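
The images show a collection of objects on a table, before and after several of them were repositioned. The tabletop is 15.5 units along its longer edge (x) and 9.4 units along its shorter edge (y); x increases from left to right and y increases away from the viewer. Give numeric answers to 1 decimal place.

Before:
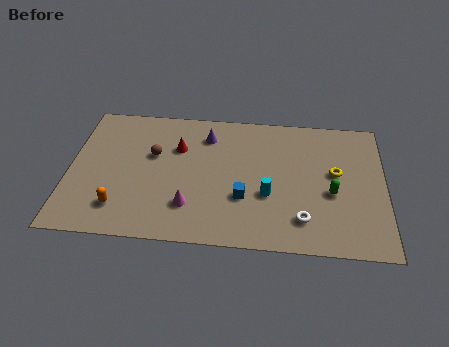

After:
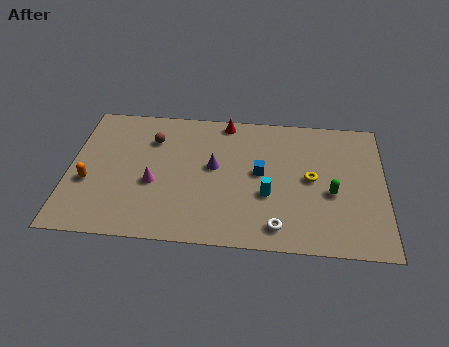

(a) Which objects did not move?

the cyan cylinder and the green capsule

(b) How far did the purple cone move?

2.2

From (6.7, 7.4) to (7.1, 5.2), the purple cone covered √(0.4² + 2.2²) ≈ 2.2 units.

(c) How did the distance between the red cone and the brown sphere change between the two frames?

+2.6

The distance was about 1.3 in the first image and 3.9 in the second, so they moved 2.6 units further apart.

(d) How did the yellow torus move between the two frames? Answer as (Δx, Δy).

(-1.2, -0.5)

From the two frames, the yellow torus sits at roughly (13.1, 5.3) before and (11.9, 4.8) after.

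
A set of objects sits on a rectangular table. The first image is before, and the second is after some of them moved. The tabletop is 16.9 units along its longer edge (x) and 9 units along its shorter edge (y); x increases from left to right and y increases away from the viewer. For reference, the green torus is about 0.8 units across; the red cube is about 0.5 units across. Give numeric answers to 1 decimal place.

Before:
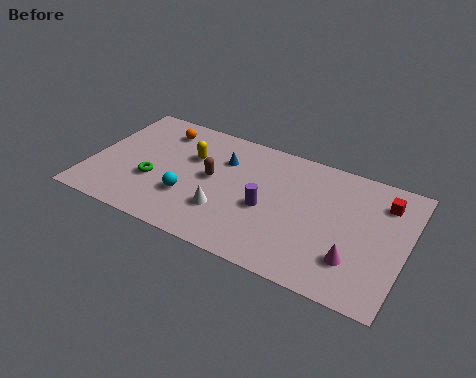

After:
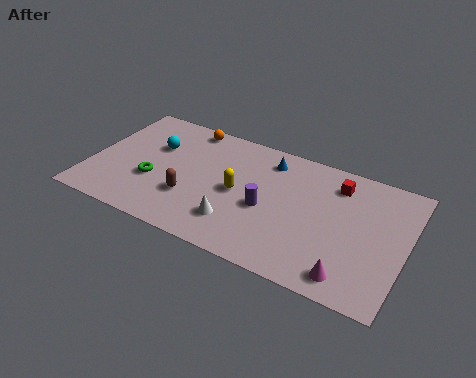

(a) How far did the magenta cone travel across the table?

1.1

The magenta cone was near (14.4, 2.4) before and (14.3, 1.3) after, so it travelled √(0.1² + 1.1²) ≈ 1.1 units.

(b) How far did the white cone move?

0.9

From (7.5, 2.7) to (8.2, 2.2), the white cone covered √(0.7² + 0.5²) ≈ 0.9 units.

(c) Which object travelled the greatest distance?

the cyan sphere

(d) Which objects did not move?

the green torus and the purple cylinder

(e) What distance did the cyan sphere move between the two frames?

3.8

The cyan sphere was near (5.5, 2.9) before and (3.2, 5.9) after, so it travelled √(2.3² + 3.0²) ≈ 3.8 units.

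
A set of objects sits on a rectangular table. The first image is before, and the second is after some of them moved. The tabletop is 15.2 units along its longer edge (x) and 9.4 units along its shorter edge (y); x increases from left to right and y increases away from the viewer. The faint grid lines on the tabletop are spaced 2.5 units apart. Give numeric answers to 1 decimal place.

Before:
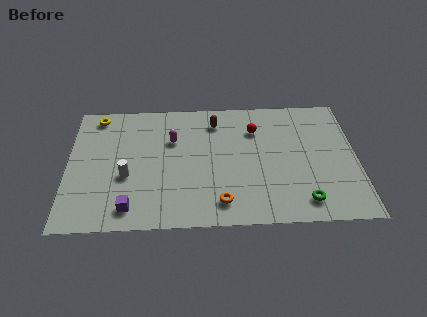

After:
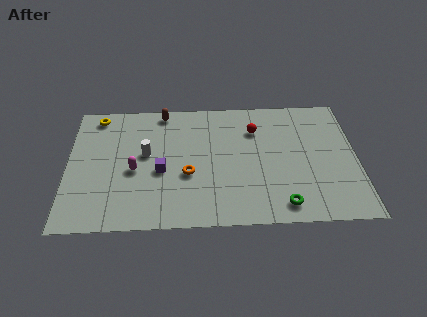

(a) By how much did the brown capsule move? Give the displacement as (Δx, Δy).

(-2.8, 0.9)

The brown capsule started near (7.8, 7.6) and ended near (5.0, 8.5).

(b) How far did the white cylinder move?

1.9

The white cylinder moved from about (3.1, 3.7) to (4.1, 5.3), a distance of √(1.0² + 1.6²) ≈ 1.9.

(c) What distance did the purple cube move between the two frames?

3.1

The purple cube moved from about (3.3, 1.4) to (4.9, 4.0), a distance of √(1.6² + 2.6²) ≈ 3.1.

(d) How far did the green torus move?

1.1

From (12.3, 1.5) to (11.2, 1.3), the green torus covered √(1.1² + 0.2²) ≈ 1.1 units.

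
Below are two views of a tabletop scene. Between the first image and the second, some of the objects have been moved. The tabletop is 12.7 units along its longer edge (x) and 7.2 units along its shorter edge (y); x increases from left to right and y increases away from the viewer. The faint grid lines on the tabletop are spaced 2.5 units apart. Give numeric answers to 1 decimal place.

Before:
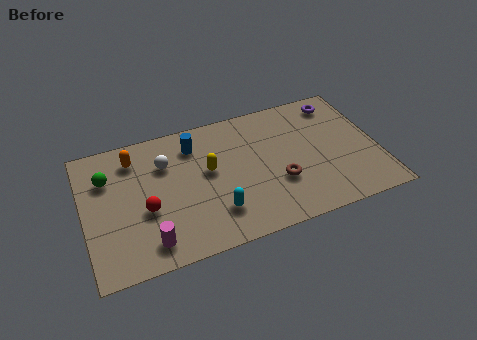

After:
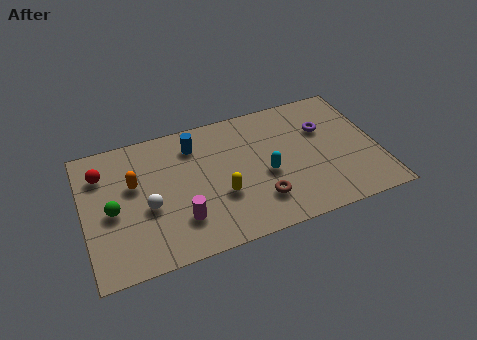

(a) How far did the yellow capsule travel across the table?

1.6

The yellow capsule moved from about (5.4, 4.1) to (5.8, 2.6), a distance of √(0.4² + 1.5²) ≈ 1.6.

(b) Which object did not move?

the blue cylinder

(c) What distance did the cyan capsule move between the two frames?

2.6

From (5.5, 1.8) to (7.8, 3.1), the cyan capsule covered √(2.3² + 1.3²) ≈ 2.6 units.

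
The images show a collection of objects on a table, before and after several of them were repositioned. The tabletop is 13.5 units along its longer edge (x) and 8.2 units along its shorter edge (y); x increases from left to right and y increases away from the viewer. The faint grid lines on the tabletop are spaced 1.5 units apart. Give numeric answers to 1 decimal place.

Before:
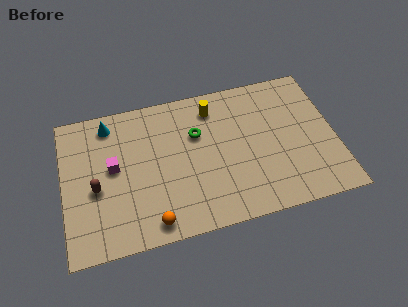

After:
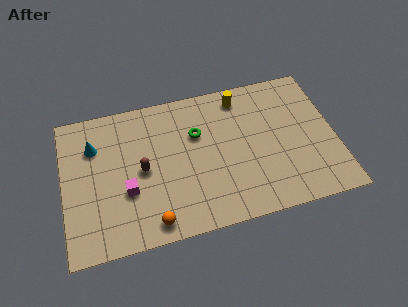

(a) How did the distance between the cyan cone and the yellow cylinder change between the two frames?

+2.3

The distance was about 5.2 in the first image and 7.5 in the second, so they moved 2.3 units further apart.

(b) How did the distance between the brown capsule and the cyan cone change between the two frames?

-0.6

Before: roughly 3.6 units apart; after: 3.0. That's 0.6 units closer together.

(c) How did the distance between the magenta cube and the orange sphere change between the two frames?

-1.6

They were about 3.9 units apart before and 2.3 after — 1.6 units closer together.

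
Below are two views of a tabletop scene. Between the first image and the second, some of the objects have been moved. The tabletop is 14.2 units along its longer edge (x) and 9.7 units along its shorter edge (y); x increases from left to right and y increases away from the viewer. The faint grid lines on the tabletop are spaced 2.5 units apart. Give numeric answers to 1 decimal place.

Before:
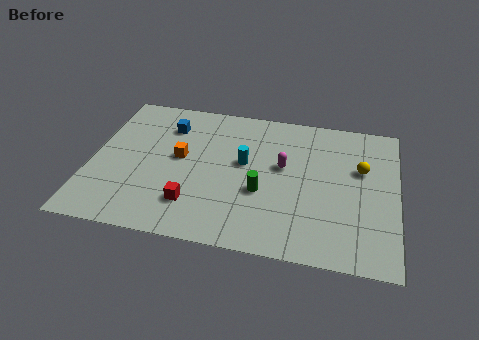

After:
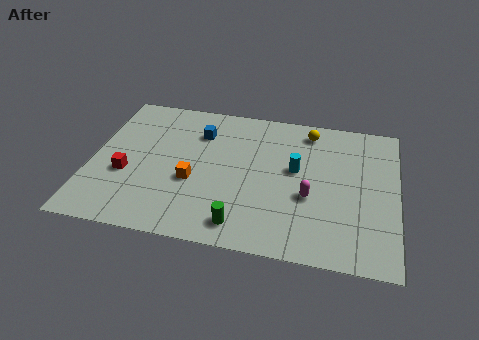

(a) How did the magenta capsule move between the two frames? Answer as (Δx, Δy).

(1.3, -1.8)

From the two frames, the magenta capsule sits at roughly (8.9, 5.6) before and (10.2, 3.8) after.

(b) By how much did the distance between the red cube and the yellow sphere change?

+1.0

Before: roughly 8.5 units apart; after: 9.5. That's 1.0 units further apart.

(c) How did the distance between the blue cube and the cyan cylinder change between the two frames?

+0.7

The distance was about 4.2 in the first image and 4.9 in the second, so they moved 0.7 units further apart.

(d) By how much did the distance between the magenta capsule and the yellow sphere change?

+0.9

The distance was about 3.6 in the first image and 4.5 in the second, so they moved 0.9 units further apart.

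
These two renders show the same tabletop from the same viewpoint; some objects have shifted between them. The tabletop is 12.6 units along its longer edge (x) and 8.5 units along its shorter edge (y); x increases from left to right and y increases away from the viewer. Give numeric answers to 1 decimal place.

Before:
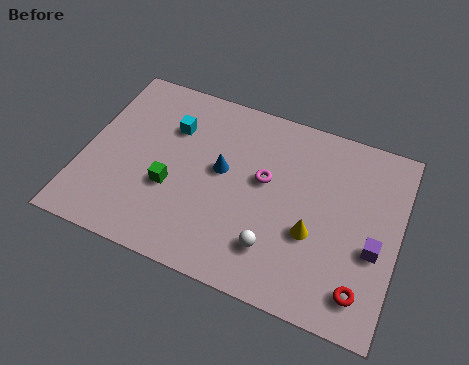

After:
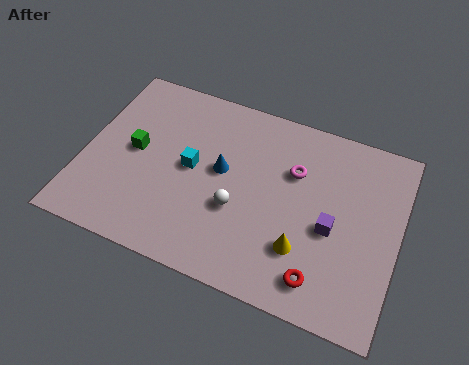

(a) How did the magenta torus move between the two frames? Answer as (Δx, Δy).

(1.1, 0.8)

From the two frames, the magenta torus sits at roughly (7.2, 4.9) before and (8.3, 5.7) after.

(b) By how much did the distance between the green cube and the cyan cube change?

-0.5

The distance was about 2.8 in the first image and 2.3 in the second, so they moved 0.5 units closer together.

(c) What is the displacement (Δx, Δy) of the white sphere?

(-1.6, 1.2)

The white sphere was at about (7.9, 2.0) and moved to about (6.3, 3.2).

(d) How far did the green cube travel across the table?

2.0

From (3.6, 3.2) to (2.0, 4.4), the green cube covered √(1.6² + 1.2²) ≈ 2.0 units.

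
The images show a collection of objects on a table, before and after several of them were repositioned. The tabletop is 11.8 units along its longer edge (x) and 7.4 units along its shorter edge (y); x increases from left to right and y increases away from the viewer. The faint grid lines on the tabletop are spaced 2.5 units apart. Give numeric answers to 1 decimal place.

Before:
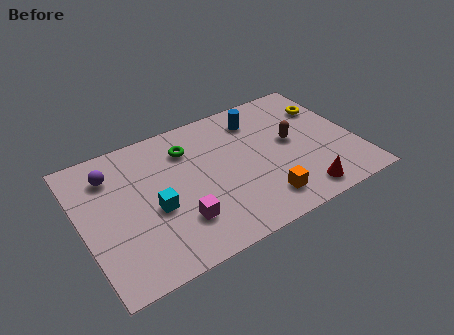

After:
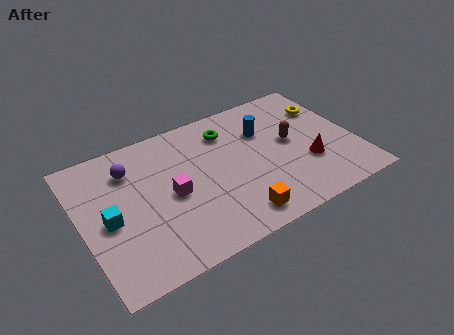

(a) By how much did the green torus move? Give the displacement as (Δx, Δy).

(1.8, 0.2)

From the two frames, the green torus sits at roughly (4.8, 5.6) before and (6.6, 5.8) after.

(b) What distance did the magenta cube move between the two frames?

1.5

The magenta cube moved from about (3.9, 2.0) to (3.8, 3.5), a distance of √(0.1² + 1.5²) ≈ 1.5.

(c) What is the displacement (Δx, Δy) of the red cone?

(0.6, 1.5)

The red cone started near (9.0, 1.0) and ended near (9.6, 2.5).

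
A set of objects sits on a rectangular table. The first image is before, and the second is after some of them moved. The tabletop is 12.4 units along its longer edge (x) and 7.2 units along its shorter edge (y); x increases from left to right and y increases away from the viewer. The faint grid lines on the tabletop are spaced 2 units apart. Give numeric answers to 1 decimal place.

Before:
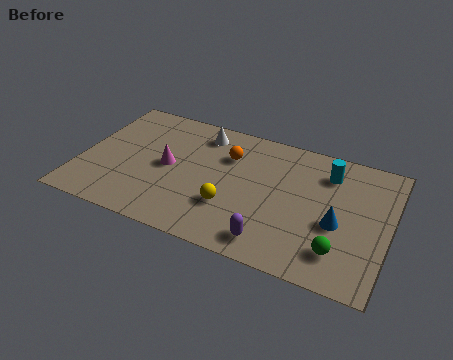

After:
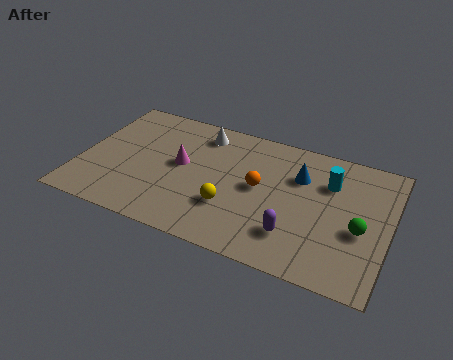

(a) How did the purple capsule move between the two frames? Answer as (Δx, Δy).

(0.8, 0.7)

The purple capsule started near (8.0, 1.1) and ended near (8.8, 1.8).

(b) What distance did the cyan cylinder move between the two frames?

0.5

The cyan cylinder moved from about (9.8, 5.6) to (9.9, 5.1), a distance of √(0.1² + 0.5²) ≈ 0.5.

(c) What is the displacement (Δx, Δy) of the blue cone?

(-1.7, 2.0)

The blue cone was at about (10.4, 3.0) and moved to about (8.7, 5.0).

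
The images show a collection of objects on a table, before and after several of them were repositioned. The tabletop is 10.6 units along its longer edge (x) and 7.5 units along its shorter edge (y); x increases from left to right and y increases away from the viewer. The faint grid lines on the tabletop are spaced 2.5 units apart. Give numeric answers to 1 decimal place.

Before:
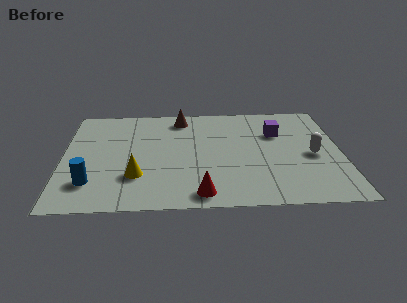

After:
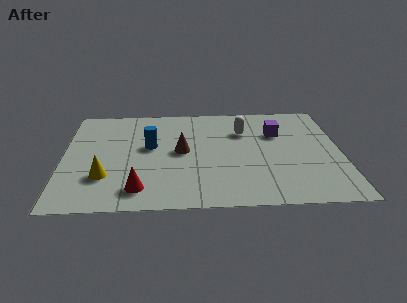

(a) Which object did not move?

the purple cube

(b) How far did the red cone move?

2.3

The red cone was near (5.2, 0.9) before and (2.9, 1.3) after, so it travelled √(2.3² + 0.4²) ≈ 2.3 units.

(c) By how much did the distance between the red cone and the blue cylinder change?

-1.2

The distance was about 4.2 in the first image and 3.0 in the second, so they moved 1.2 units closer together.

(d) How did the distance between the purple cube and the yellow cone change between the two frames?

+1.1

They were about 6.1 units apart before and 7.2 after — 1.1 units further apart.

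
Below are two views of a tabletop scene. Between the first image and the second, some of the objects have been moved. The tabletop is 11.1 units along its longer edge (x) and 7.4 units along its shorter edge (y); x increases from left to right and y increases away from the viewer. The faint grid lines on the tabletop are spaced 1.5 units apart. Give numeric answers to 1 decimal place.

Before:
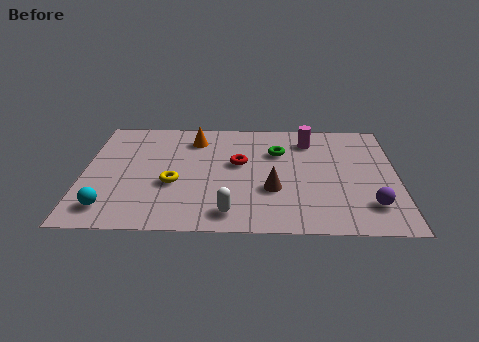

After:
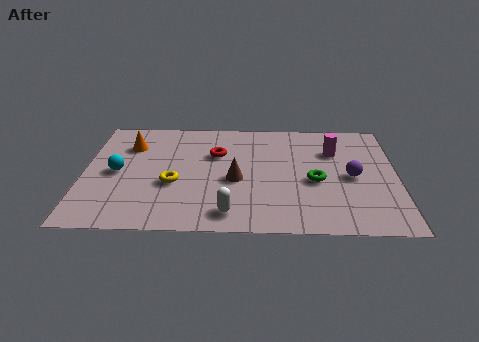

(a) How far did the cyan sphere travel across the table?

2.3

The cyan sphere was near (1.0, 1.3) before and (1.2, 3.6) after, so it travelled √(0.2² + 2.3²) ≈ 2.3 units.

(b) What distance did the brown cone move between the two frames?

1.4

From (6.7, 2.6) to (5.4, 3.2), the brown cone covered √(1.3² + 0.6²) ≈ 1.4 units.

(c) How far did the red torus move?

1.0

The red torus was near (5.5, 4.3) before and (4.7, 4.9) after, so it travelled √(0.8² + 0.6²) ≈ 1.0 units.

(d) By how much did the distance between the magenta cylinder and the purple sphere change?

-2.9

The distance was about 4.7 in the first image and 1.8 in the second, so they moved 2.9 units closer together.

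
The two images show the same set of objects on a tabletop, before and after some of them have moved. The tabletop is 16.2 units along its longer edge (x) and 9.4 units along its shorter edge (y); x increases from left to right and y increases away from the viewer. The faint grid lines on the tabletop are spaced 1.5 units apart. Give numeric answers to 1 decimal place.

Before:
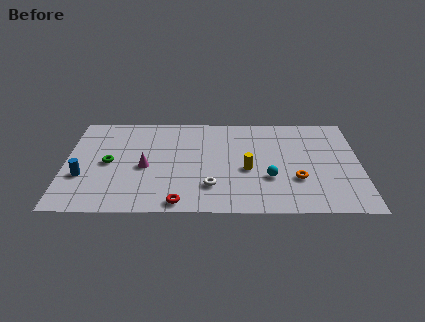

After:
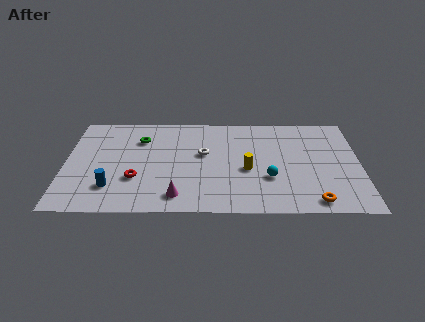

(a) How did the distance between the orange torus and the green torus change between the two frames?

+0.7

Before: roughly 10.4 units apart; after: 11.1. That's 0.7 units further apart.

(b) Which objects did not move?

the yellow cylinder and the cyan sphere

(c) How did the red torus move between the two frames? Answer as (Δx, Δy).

(-2.4, 2.2)

From the two frames, the red torus sits at roughly (6.3, 0.9) before and (3.9, 3.1) after.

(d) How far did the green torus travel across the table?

2.9

The green torus moved from about (2.4, 4.6) to (4.1, 6.9), a distance of √(1.7² + 2.3²) ≈ 2.9.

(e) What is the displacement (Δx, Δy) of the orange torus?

(0.9, -2.0)

From the two frames, the orange torus sits at roughly (12.7, 3.1) before and (13.6, 1.1) after.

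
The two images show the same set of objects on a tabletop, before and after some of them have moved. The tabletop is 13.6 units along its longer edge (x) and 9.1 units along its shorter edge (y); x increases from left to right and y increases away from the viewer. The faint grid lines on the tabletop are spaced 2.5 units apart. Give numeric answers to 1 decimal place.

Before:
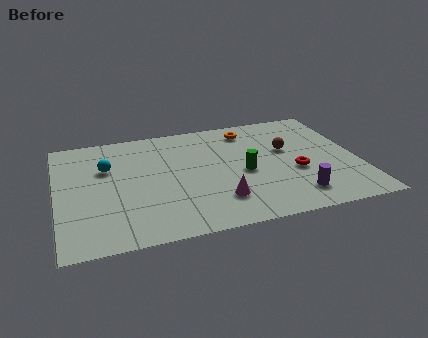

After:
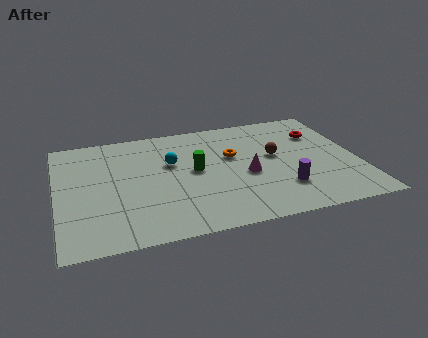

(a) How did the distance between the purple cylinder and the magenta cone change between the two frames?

-1.3

The distance was about 3.4 in the first image and 2.1 in the second, so they moved 1.3 units closer together.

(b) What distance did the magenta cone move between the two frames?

2.2

The magenta cone moved from about (7.1, 2.2) to (8.5, 3.9), a distance of √(1.4² + 1.7²) ≈ 2.2.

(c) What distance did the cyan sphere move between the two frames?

2.9

The cyan sphere moved from about (2.3, 6.0) to (5.2, 5.7), a distance of √(2.9² + 0.3²) ≈ 2.9.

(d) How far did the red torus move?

3.2

The red torus moved from about (10.7, 3.6) to (12.1, 6.5), a distance of √(1.4² + 2.9²) ≈ 3.2.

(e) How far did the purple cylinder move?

0.9

From (10.5, 1.7) to (10.0, 2.4), the purple cylinder covered √(0.5² + 0.7²) ≈ 0.9 units.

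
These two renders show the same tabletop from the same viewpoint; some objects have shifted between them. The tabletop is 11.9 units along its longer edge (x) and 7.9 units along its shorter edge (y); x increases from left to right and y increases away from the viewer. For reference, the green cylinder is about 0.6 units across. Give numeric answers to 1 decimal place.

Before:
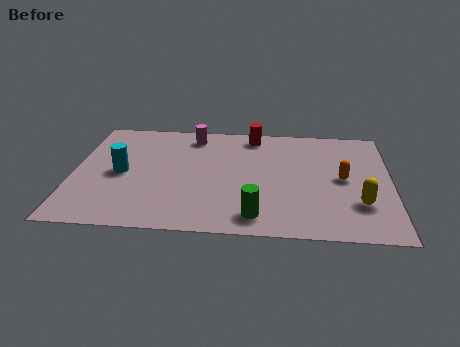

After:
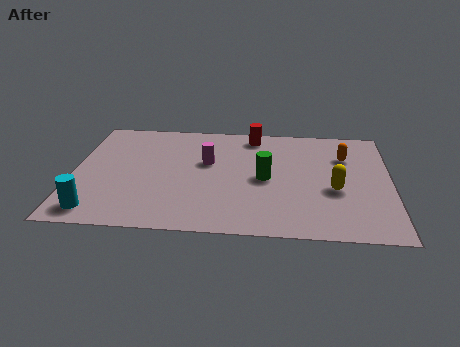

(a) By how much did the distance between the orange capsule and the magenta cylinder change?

-1.0

Before: roughly 6.3 units apart; after: 5.3. That's 1.0 units closer together.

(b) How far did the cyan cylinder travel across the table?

2.8

From (1.8, 3.8) to (1.0, 1.1), the cyan cylinder covered √(0.8² + 2.7²) ≈ 2.8 units.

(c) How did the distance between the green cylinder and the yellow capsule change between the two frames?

-1.3

The distance was about 4.0 in the first image and 2.7 in the second, so they moved 1.3 units closer together.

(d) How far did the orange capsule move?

1.6

The orange capsule was near (10.1, 4.0) before and (10.2, 5.6) after, so it travelled √(0.1² + 1.6²) ≈ 1.6 units.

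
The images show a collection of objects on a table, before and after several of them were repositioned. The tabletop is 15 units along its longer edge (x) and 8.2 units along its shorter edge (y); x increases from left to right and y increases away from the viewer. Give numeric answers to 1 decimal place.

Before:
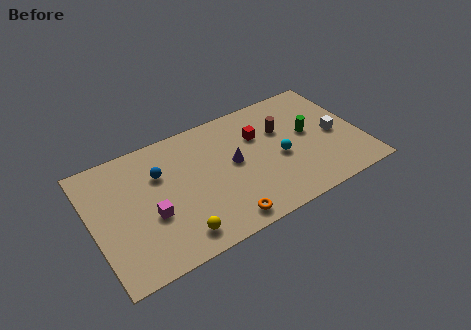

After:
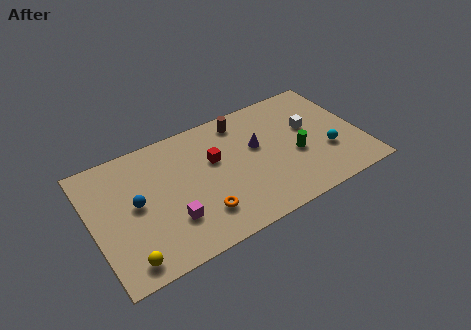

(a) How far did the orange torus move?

1.5

The orange torus moved from about (6.8, 1.0) to (5.7, 2.0), a distance of √(1.1² + 1.0²) ≈ 1.5.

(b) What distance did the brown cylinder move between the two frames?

2.6

The brown cylinder moved from about (10.8, 5.4) to (8.7, 7.0), a distance of √(2.1² + 1.6²) ≈ 2.6.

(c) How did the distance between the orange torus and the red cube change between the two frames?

-2.0

The distance was about 5.3 in the first image and 3.3 in the second, so they moved 2.0 units closer together.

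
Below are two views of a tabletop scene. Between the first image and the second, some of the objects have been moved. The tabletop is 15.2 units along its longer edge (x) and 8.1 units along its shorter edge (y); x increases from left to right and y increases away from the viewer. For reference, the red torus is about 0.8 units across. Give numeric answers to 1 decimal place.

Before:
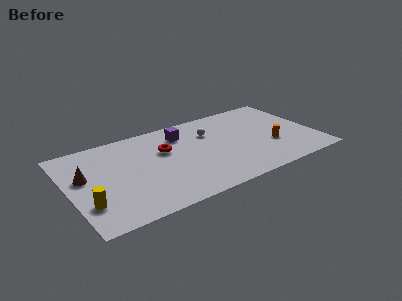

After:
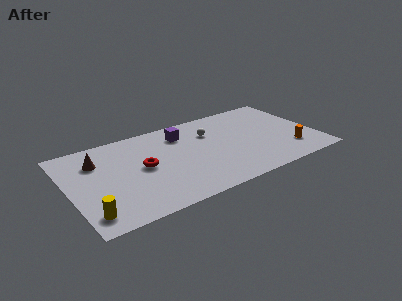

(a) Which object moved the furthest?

the red torus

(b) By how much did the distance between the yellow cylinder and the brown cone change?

+2.1

The distance was about 2.5 in the first image and 4.6 in the second, so they moved 2.1 units further apart.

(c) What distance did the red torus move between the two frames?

1.8

From (6.0, 5.2) to (4.5, 4.2), the red torus covered √(1.5² + 1.0²) ≈ 1.8 units.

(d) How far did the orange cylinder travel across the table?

1.3

The orange cylinder was near (12.4, 2.9) before and (13.4, 2.0) after, so it travelled √(1.0² + 0.9²) ≈ 1.3 units.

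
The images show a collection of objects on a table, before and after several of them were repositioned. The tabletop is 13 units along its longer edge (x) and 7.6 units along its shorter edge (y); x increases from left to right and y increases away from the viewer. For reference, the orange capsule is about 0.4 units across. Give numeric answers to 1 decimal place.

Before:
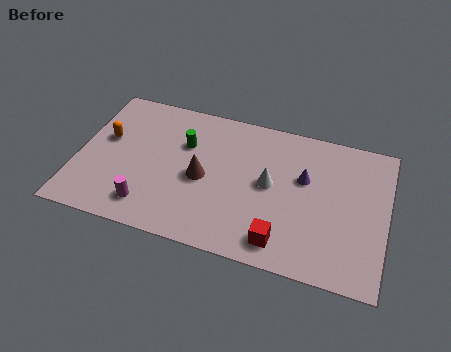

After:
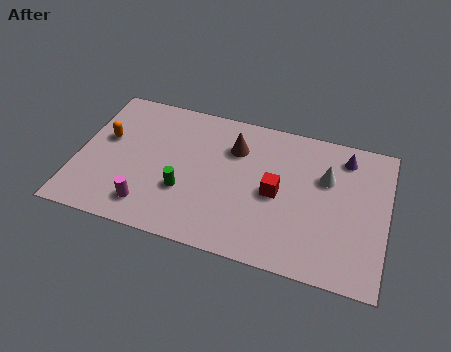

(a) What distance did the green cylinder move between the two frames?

2.5

From (4.4, 5.1) to (4.6, 2.6), the green cylinder covered √(0.2² + 2.5²) ≈ 2.5 units.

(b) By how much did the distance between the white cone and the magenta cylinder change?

+2.5

Before: roughly 5.5 units apart; after: 8.0. That's 2.5 units further apart.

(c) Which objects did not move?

the orange capsule and the magenta cylinder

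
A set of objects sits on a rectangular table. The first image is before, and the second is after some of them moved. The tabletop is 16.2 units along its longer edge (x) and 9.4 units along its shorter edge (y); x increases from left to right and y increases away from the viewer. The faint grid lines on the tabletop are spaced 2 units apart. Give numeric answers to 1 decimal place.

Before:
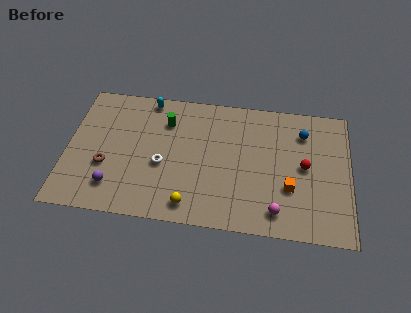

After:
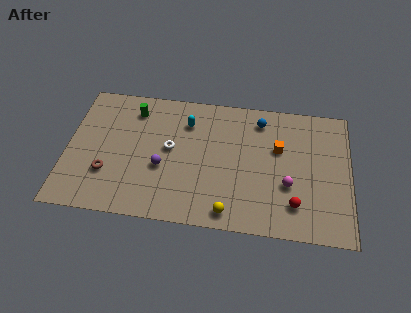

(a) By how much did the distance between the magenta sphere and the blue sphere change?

-1.2

Before: roughly 5.9 units apart; after: 4.7. That's 1.2 units closer together.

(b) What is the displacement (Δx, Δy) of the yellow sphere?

(2.2, -0.2)

From the two frames, the yellow sphere sits at roughly (7.2, 1.3) before and (9.4, 1.1) after.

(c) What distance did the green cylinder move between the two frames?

2.0

The green cylinder moved from about (5.6, 7.0) to (3.7, 7.6), a distance of √(1.9² + 0.6²) ≈ 2.0.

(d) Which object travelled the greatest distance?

the purple sphere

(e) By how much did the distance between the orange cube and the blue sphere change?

-1.9

Before: roughly 4.1 units apart; after: 2.2. That's 1.9 units closer together.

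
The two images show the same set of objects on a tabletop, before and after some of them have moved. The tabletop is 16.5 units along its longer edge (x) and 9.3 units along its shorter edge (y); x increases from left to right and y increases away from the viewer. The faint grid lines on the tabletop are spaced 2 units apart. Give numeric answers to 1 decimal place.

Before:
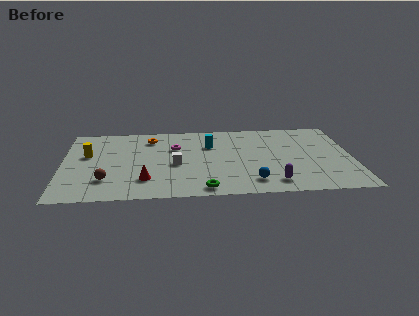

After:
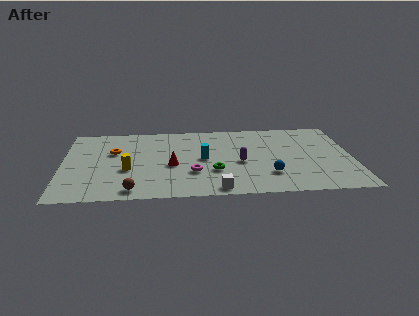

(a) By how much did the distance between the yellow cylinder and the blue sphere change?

-2.0

They were about 10.1 units apart before and 8.1 after — 2.0 units closer together.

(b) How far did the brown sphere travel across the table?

2.0

From (2.5, 2.4) to (4.0, 1.1), the brown sphere covered √(1.5² + 1.3²) ≈ 2.0 units.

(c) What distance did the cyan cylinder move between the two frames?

1.7

The cyan cylinder was near (8.4, 6.4) before and (8.0, 4.7) after, so it travelled √(0.4² + 1.7²) ≈ 1.7 units.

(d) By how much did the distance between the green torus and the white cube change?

-1.3

The distance was about 3.5 in the first image and 2.2 in the second, so they moved 1.3 units closer together.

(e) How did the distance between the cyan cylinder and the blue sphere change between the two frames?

-0.9

Before: roughly 5.2 units apart; after: 4.3. That's 0.9 units closer together.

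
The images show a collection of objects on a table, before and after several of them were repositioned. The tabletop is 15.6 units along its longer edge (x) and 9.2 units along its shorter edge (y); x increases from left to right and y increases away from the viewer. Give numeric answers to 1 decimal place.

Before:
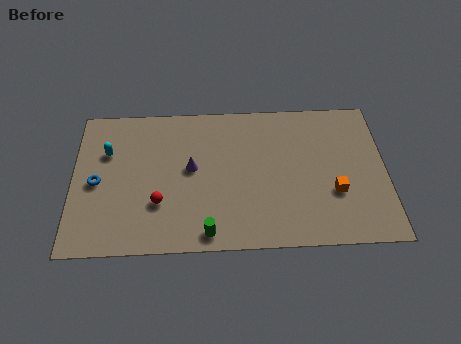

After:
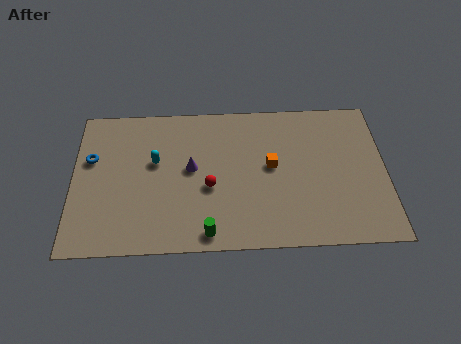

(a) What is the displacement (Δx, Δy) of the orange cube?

(-3.1, 1.8)

From the two frames, the orange cube sits at roughly (13.0, 3.2) before and (9.9, 5.0) after.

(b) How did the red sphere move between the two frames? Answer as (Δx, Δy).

(2.5, 0.9)

From the two frames, the red sphere sits at roughly (4.3, 2.9) before and (6.8, 3.8) after.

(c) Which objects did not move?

the purple cone and the green cylinder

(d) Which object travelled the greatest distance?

the orange cube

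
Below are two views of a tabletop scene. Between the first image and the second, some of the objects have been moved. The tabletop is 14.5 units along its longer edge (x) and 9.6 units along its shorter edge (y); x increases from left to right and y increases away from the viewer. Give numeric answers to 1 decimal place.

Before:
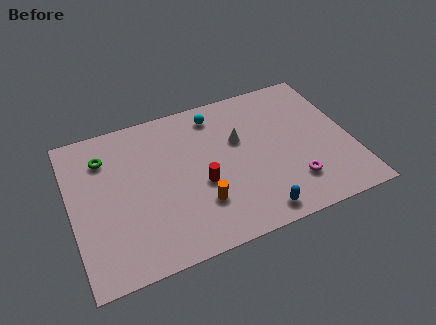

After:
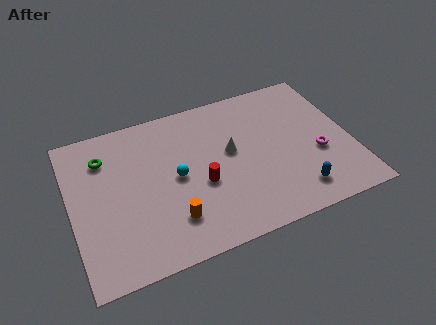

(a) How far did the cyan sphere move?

4.1

The cyan sphere moved from about (7.8, 8.1) to (5.4, 4.8), a distance of √(2.4² + 3.3²) ≈ 4.1.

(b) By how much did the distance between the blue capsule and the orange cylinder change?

+3.3

They were about 3.1 units apart before and 6.4 after — 3.3 units further apart.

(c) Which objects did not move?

the red cylinder and the green torus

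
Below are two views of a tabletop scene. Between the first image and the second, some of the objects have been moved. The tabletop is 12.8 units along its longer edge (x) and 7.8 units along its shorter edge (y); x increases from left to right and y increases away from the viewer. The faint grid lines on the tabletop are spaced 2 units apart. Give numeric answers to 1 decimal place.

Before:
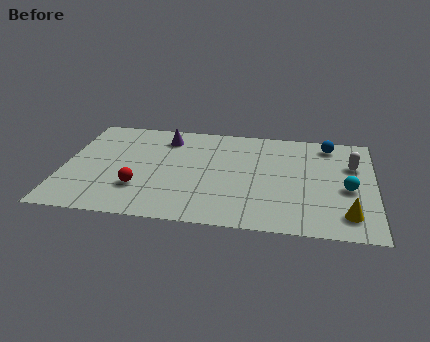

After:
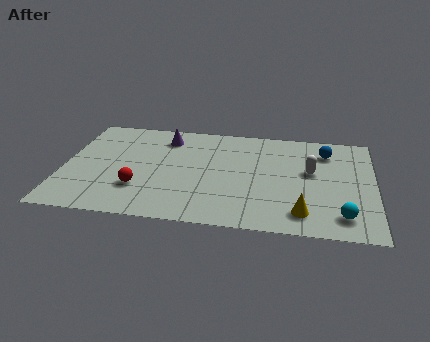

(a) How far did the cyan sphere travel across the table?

2.0

The cyan sphere moved from about (11.7, 3.4) to (11.5, 1.4), a distance of √(0.2² + 2.0²) ≈ 2.0.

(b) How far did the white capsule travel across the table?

1.8

From (11.9, 5.2) to (10.2, 4.5), the white capsule covered √(1.7² + 0.7²) ≈ 1.8 units.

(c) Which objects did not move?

the red sphere and the purple cone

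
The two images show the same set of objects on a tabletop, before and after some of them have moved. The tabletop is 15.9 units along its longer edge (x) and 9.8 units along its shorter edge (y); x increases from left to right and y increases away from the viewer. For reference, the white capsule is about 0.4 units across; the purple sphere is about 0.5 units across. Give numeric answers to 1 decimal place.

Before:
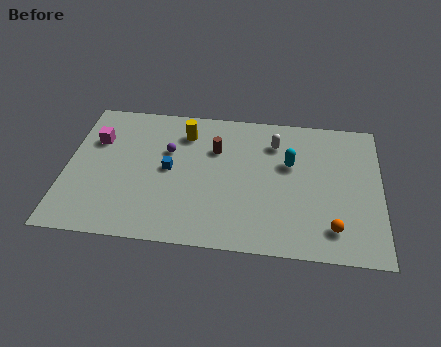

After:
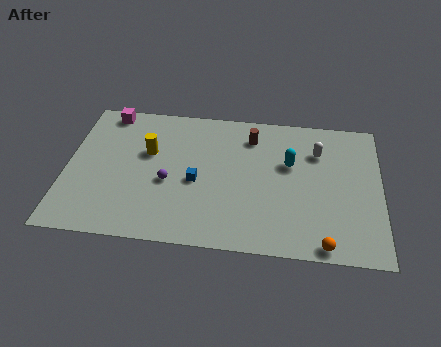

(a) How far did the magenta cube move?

2.2

The magenta cube moved from about (1.4, 6.7) to (1.9, 8.8), a distance of √(0.5² + 2.1²) ≈ 2.2.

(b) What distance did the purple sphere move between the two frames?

2.2

The purple sphere moved from about (5.1, 6.3) to (5.2, 4.1), a distance of √(0.1² + 2.2²) ≈ 2.2.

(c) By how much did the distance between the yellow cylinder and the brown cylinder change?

+3.6

Before: roughly 1.9 units apart; after: 5.5. That's 3.6 units further apart.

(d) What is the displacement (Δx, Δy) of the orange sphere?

(-0.4, -1.1)

The orange sphere started near (13.5, 1.9) and ended near (13.1, 0.8).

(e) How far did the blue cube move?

1.6

From (5.2, 5.0) to (6.6, 4.3), the blue cube covered √(1.4² + 0.7²) ≈ 1.6 units.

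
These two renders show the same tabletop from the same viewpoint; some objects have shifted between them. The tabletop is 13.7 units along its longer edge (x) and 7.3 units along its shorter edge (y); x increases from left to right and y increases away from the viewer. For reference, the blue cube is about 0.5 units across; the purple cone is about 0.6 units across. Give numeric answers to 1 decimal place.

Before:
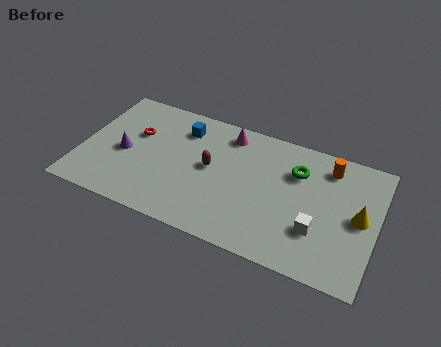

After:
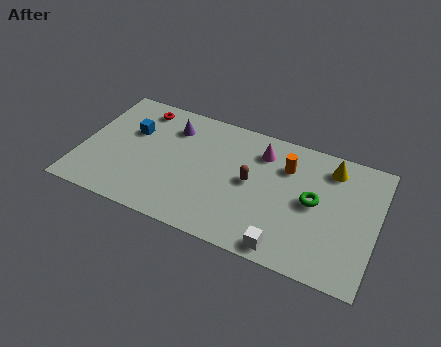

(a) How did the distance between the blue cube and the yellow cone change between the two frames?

+0.7

They were about 8.6 units apart before and 9.3 after — 0.7 units further apart.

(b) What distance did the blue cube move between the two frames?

2.5

The blue cube was near (4.5, 5.7) before and (2.2, 4.7) after, so it travelled √(2.3² + 1.0²) ≈ 2.5 units.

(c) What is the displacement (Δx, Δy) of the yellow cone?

(-1.5, 2.3)

The yellow cone started near (12.9, 3.7) and ended near (11.4, 6.0).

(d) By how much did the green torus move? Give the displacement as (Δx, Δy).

(0.9, -1.4)

The green torus was at about (9.9, 5.2) and moved to about (10.8, 3.8).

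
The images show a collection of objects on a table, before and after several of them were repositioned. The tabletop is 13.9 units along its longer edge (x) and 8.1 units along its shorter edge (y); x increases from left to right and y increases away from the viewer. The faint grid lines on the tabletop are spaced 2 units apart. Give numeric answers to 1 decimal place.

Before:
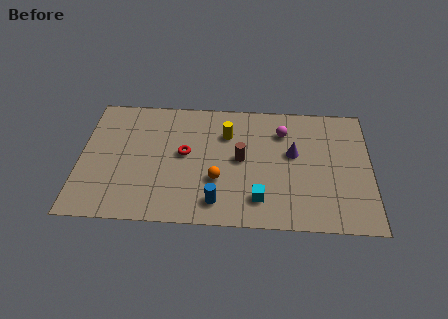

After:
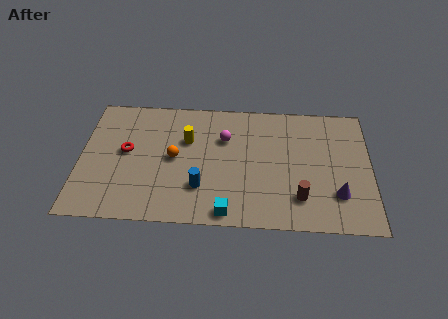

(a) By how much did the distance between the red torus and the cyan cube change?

+1.6

Before: roughly 4.5 units apart; after: 6.1. That's 1.6 units further apart.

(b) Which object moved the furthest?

the brown cylinder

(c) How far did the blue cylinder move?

1.2

The blue cylinder was near (6.6, 1.4) before and (5.8, 2.3) after, so it travelled √(0.8² + 0.9²) ≈ 1.2 units.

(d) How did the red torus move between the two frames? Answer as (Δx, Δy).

(-2.8, 0.0)

The red torus started near (5.0, 4.4) and ended near (2.2, 4.4).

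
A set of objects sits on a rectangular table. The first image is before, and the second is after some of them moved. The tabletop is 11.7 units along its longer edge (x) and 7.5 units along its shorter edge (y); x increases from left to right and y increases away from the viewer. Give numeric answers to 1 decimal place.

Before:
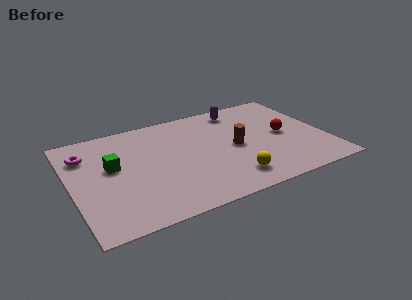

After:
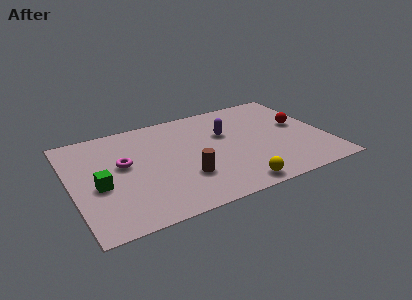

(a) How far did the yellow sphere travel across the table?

0.6

The yellow sphere was near (7.0, 1.4) before and (7.1, 0.8) after, so it travelled √(0.1² + 0.6²) ≈ 0.6 units.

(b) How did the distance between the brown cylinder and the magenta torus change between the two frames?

-3.7

The distance was about 7.0 in the first image and 3.3 in the second, so they moved 3.7 units closer together.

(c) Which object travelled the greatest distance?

the brown cylinder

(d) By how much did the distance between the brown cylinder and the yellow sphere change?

+0.3

Before: roughly 2.3 units apart; after: 2.6. That's 0.3 units further apart.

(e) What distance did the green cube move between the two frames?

1.3

From (1.9, 4.3) to (1.2, 3.2), the green cube covered √(0.7² + 1.1²) ≈ 1.3 units.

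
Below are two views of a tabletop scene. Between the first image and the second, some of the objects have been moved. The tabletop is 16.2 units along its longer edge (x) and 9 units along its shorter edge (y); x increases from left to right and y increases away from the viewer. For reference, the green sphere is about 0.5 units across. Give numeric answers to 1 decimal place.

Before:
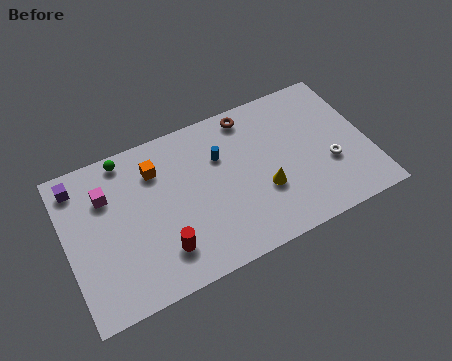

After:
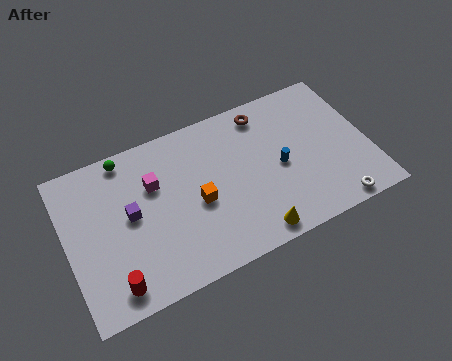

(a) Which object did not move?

the green sphere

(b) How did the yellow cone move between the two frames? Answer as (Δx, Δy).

(-0.9, -2.2)

From the two frames, the yellow cone sits at roughly (10.4, 3.2) before and (9.5, 1.0) after.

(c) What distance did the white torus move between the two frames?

2.5

From (14.0, 3.3) to (13.9, 0.8), the white torus covered √(0.1² + 2.5²) ≈ 2.5 units.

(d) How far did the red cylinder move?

2.8

From (4.8, 2.1) to (2.1, 1.3), the red cylinder covered √(2.7² + 0.8²) ≈ 2.8 units.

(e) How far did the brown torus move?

0.8

The brown torus was near (10.2, 7.9) before and (11.0, 7.7) after, so it travelled √(0.8² + 0.2²) ≈ 0.8 units.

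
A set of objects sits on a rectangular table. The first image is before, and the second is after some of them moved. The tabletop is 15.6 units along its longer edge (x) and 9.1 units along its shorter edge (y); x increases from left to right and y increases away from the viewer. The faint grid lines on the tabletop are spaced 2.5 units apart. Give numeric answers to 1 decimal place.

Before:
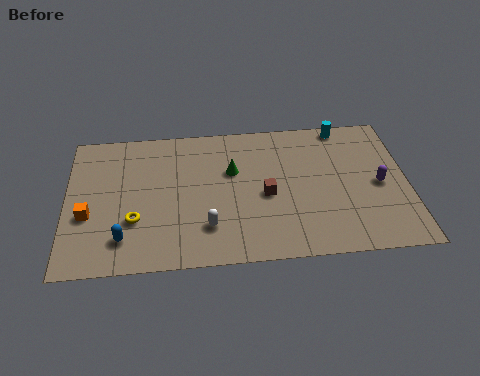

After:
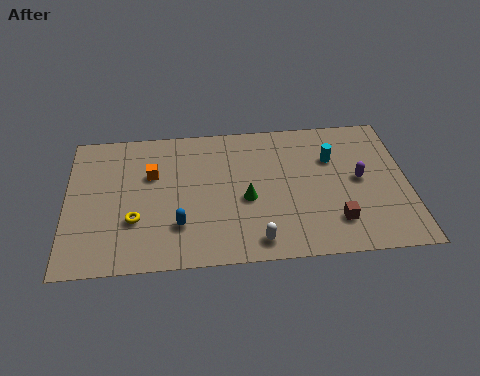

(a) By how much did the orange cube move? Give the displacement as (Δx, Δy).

(2.9, 2.4)

From the two frames, the orange cube sits at roughly (1.0, 3.5) before and (3.9, 5.9) after.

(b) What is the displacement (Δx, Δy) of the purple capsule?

(-0.9, 0.4)

The purple capsule was at about (14.3, 4.3) and moved to about (13.4, 4.7).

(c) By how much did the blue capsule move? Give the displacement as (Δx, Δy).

(2.5, 0.6)

From the two frames, the blue capsule sits at roughly (2.6, 1.9) before and (5.1, 2.5) after.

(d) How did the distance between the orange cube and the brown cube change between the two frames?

+1.0

They were about 8.1 units apart before and 9.1 after — 1.0 units further apart.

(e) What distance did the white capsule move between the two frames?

2.5

The white capsule was near (6.4, 2.3) before and (8.6, 1.2) after, so it travelled √(2.2² + 1.1²) ≈ 2.5 units.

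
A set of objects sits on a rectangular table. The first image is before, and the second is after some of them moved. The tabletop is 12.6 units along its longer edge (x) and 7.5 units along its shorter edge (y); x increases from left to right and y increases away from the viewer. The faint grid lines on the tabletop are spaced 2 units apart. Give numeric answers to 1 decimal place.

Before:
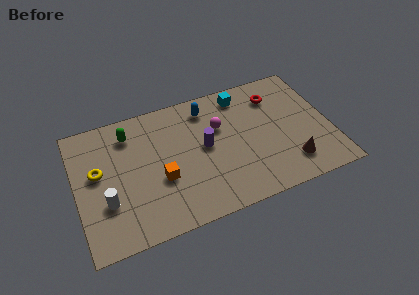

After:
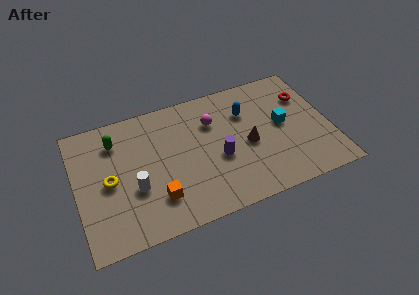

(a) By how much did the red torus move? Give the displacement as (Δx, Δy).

(1.5, -0.5)

The red torus was at about (10.1, 5.8) and moved to about (11.6, 5.3).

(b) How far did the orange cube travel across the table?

1.0

From (4.1, 2.9) to (3.8, 1.9), the orange cube covered √(0.3² + 1.0²) ≈ 1.0 units.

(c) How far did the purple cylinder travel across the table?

1.1

The purple cylinder moved from about (6.4, 4.0) to (7.0, 3.1), a distance of √(0.6² + 0.9²) ≈ 1.1.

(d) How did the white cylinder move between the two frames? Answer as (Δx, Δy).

(1.4, 0.3)

The white cylinder was at about (1.4, 2.5) and moved to about (2.8, 2.8).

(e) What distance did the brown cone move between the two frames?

2.6

The brown cone moved from about (10.4, 1.6) to (8.5, 3.4), a distance of √(1.9² + 1.8²) ≈ 2.6.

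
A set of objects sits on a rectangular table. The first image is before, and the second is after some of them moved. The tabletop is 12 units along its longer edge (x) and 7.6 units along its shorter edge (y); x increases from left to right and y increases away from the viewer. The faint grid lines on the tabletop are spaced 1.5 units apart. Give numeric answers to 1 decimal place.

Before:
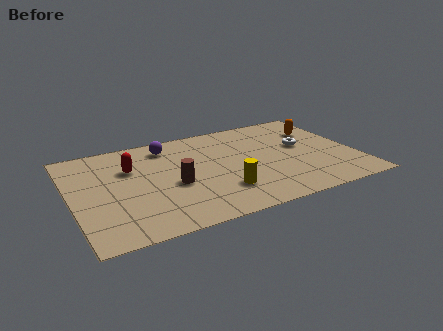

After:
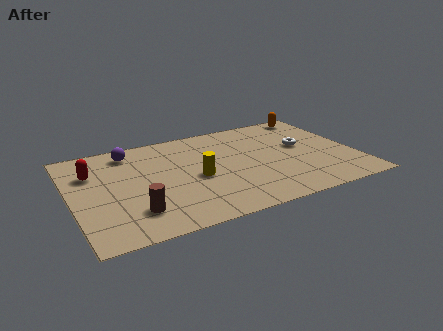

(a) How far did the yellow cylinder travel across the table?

1.7

From (6.1, 2.0) to (5.2, 3.4), the yellow cylinder covered √(0.9² + 1.4²) ≈ 1.7 units.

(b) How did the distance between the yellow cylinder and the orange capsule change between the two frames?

+0.8

Before: roughly 5.8 units apart; after: 6.6. That's 0.8 units further apart.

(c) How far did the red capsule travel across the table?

1.6

From (2.6, 5.1) to (1.0, 5.3), the red capsule covered √(1.6² + 0.2²) ≈ 1.6 units.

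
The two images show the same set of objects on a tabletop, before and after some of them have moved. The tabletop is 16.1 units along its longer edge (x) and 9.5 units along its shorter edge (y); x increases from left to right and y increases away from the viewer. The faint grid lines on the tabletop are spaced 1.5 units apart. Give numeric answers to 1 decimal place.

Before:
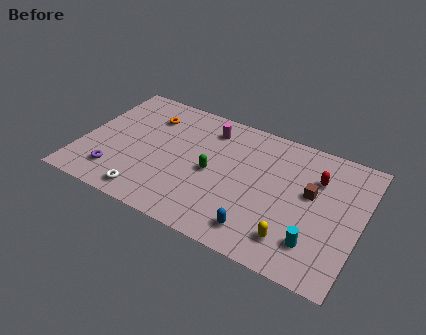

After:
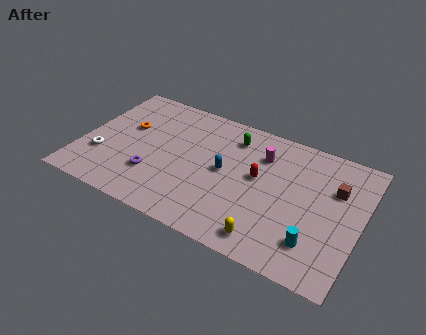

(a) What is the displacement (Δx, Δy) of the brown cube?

(1.3, 0.9)

From the two frames, the brown cube sits at roughly (13.2, 5.5) before and (14.5, 6.4) after.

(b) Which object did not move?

the cyan cylinder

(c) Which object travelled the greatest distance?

the blue capsule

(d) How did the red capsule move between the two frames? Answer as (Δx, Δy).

(-3.2, -1.4)

The red capsule was at about (13.4, 6.7) and moved to about (10.2, 5.3).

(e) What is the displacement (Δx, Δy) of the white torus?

(-3.0, 1.8)

The white torus was at about (4.3, 1.2) and moved to about (1.3, 3.0).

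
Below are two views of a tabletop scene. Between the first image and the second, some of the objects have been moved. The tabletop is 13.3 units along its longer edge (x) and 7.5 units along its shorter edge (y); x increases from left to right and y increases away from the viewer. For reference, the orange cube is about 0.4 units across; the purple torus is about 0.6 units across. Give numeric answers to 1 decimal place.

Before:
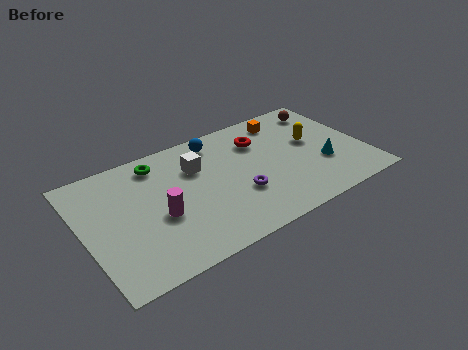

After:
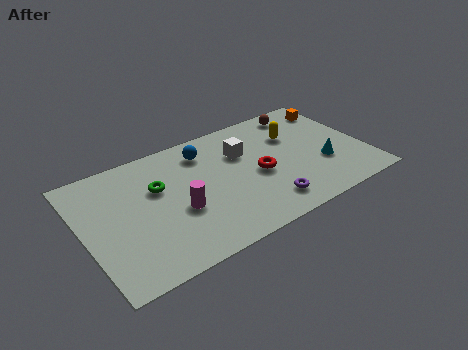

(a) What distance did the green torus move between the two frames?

1.5

The green torus moved from about (3.8, 6.3) to (3.6, 4.8), a distance of √(0.2² + 1.5²) ≈ 1.5.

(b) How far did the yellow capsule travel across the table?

1.1

The yellow capsule moved from about (11.0, 4.3) to (10.2, 5.1), a distance of √(0.8² + 0.8²) ≈ 1.1.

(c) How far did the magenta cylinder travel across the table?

0.9

The magenta cylinder was near (3.4, 3.1) before and (4.3, 3.0) after, so it travelled √(0.9² + 0.1²) ≈ 0.9 units.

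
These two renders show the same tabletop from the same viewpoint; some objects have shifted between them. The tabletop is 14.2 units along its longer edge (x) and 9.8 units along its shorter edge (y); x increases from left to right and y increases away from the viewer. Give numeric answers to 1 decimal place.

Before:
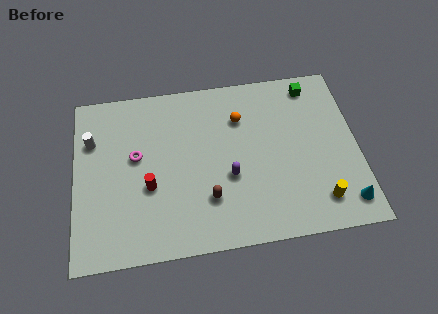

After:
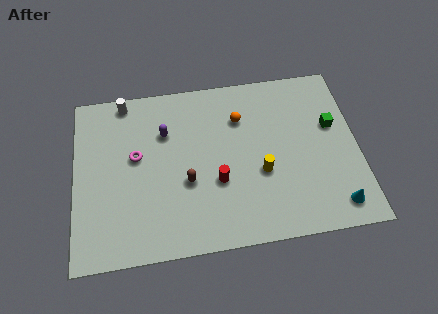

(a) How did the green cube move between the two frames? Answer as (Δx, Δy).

(0.9, -2.5)

From the two frames, the green cube sits at roughly (12.1, 8.5) before and (13.0, 6.0) after.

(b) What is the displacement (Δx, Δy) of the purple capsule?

(-3.1, 3.0)

From the two frames, the purple capsule sits at roughly (7.7, 3.8) before and (4.6, 6.8) after.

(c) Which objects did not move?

the orange sphere and the magenta torus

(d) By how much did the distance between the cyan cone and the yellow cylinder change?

+3.0

The distance was about 1.3 in the first image and 4.3 in the second, so they moved 3.0 units further apart.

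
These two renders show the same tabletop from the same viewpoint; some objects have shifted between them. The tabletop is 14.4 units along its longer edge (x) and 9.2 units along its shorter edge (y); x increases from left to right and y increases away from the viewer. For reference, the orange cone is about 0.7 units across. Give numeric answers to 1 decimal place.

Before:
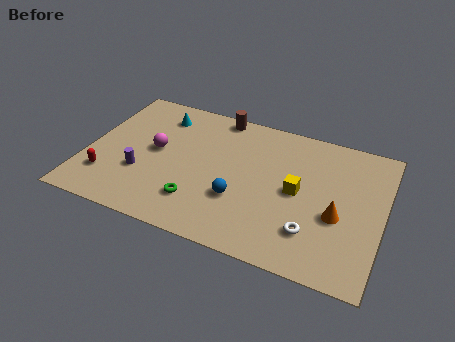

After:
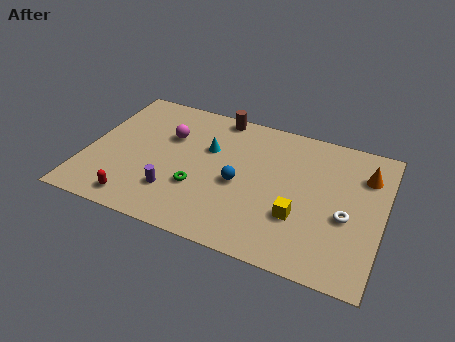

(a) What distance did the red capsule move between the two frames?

1.9

The red capsule was near (1.2, 2.3) before and (2.8, 1.2) after, so it travelled √(1.6² + 1.1²) ≈ 1.9 units.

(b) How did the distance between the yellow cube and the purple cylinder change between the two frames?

-1.6

Before: roughly 7.6 units apart; after: 6.0. That's 1.6 units closer together.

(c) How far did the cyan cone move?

3.0

The cyan cone was near (3.2, 7.4) before and (5.8, 5.9) after, so it travelled √(2.6² + 1.5²) ≈ 3.0 units.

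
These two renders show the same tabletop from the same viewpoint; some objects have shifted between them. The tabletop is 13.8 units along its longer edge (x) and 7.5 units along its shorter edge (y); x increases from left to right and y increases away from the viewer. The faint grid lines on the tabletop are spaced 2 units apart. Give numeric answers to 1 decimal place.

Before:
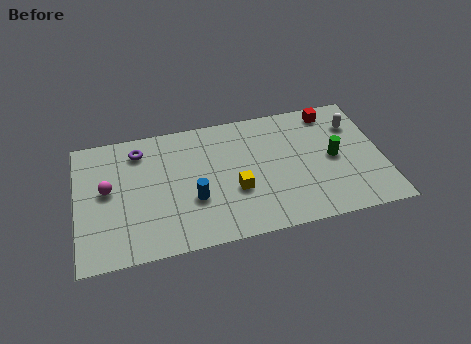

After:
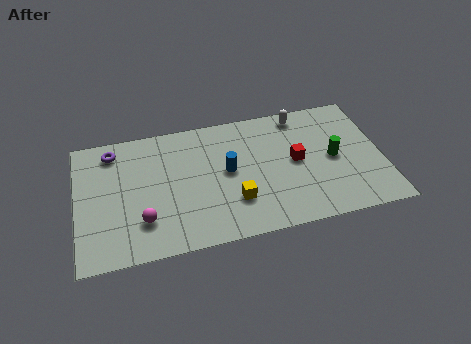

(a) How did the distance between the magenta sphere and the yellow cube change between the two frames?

-1.7

They were about 5.8 units apart before and 4.1 after — 1.7 units closer together.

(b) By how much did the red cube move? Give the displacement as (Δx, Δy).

(-1.8, -2.6)

The red cube started near (11.7, 6.5) and ended near (9.9, 3.9).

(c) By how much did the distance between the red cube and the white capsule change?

+1.3

Before: roughly 1.4 units apart; after: 2.7. That's 1.3 units further apart.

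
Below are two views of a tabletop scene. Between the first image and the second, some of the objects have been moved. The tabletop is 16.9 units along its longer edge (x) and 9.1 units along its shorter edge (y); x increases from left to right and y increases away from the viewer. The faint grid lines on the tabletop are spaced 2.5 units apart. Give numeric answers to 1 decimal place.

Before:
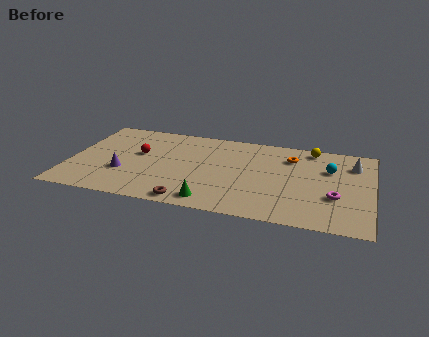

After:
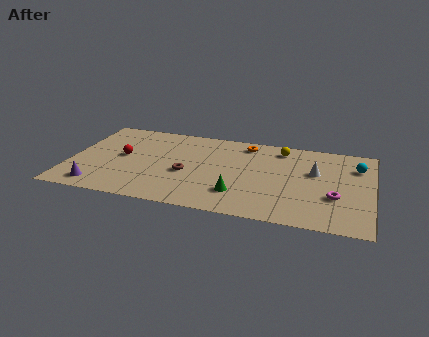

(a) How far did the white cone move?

2.5

The white cone was near (15.8, 6.9) before and (13.7, 5.6) after, so it travelled √(2.1² + 1.3²) ≈ 2.5 units.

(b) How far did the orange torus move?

2.8

The orange torus was near (12.3, 6.9) before and (9.7, 7.8) after, so it travelled √(2.6² + 0.9²) ≈ 2.8 units.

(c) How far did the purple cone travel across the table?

2.2

From (3.1, 3.1) to (1.8, 1.3), the purple cone covered √(1.3² + 1.8²) ≈ 2.2 units.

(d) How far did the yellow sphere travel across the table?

1.7

From (13.4, 8.1) to (11.7, 7.7), the yellow sphere covered √(1.7² + 0.4²) ≈ 1.7 units.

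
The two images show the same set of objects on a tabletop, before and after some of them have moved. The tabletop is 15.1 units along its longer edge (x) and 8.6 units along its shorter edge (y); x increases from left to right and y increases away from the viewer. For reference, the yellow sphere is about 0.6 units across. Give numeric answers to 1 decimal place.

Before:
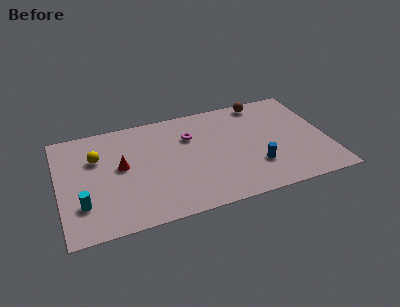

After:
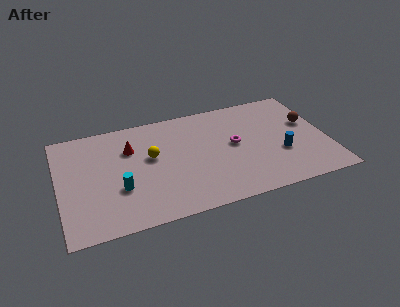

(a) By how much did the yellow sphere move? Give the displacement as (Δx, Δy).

(3.0, -0.8)

The yellow sphere started near (2.2, 5.8) and ended near (5.2, 5.0).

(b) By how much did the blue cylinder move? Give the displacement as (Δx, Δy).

(1.5, 0.6)

The blue cylinder started near (10.9, 2.5) and ended near (12.4, 3.1).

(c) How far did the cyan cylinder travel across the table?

2.2

From (1.2, 2.4) to (3.3, 3.0), the cyan cylinder covered √(2.1² + 0.6²) ≈ 2.2 units.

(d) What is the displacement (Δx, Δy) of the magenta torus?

(2.4, -1.4)

The magenta torus started near (7.5, 6.0) and ended near (9.9, 4.6).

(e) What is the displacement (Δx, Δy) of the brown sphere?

(2.4, -2.5)

From the two frames, the brown sphere sits at roughly (11.8, 7.7) before and (14.2, 5.2) after.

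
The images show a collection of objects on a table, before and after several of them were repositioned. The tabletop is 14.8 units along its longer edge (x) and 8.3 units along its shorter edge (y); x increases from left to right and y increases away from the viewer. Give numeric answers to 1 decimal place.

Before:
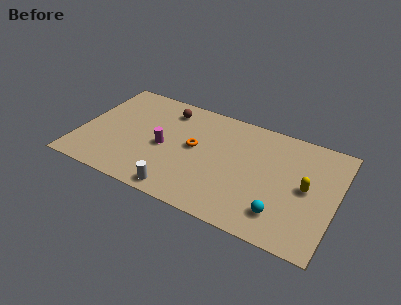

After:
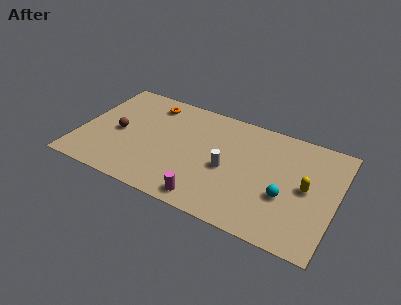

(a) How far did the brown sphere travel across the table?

3.8

The brown sphere moved from about (4.7, 6.8) to (2.2, 3.9), a distance of √(2.5² + 2.9²) ≈ 3.8.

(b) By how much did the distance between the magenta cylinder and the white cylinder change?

-0.4

Before: roughly 3.2 units apart; after: 2.8. That's 0.4 units closer together.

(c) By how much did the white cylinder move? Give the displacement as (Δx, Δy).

(2.4, 2.8)

The white cylinder was at about (6.2, 0.9) and moved to about (8.6, 3.7).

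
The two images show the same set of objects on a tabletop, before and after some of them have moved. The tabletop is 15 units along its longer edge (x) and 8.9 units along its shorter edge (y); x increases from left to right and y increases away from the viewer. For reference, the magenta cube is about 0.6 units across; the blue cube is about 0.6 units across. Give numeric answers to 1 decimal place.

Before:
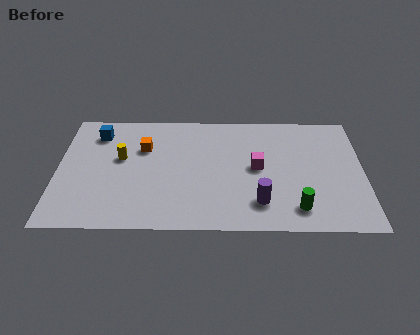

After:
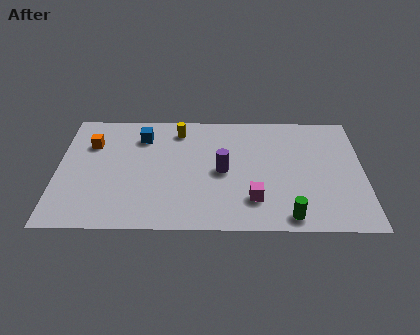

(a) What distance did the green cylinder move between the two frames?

0.7

From (11.7, 1.6) to (11.3, 1.0), the green cylinder covered √(0.4² + 0.6²) ≈ 0.7 units.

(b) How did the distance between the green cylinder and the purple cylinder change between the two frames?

+2.8

Before: roughly 1.8 units apart; after: 4.6. That's 2.8 units further apart.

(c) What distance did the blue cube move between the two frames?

2.2

The blue cube moved from about (1.9, 7.1) to (4.1, 6.9), a distance of √(2.2² + 0.2²) ≈ 2.2.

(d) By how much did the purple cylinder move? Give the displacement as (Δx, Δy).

(-1.8, 2.3)

From the two frames, the purple cylinder sits at roughly (9.9, 2.0) before and (8.1, 4.3) after.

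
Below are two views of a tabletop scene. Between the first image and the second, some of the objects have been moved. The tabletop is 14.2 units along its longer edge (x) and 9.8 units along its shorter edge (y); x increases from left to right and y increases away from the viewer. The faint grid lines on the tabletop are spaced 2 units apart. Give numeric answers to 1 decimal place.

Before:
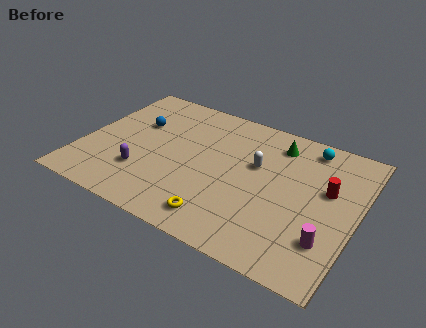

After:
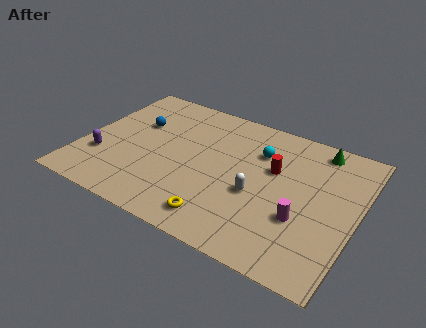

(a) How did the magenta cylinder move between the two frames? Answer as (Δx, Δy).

(-1.4, 0.8)

From the two frames, the magenta cylinder sits at roughly (13.0, 2.6) before and (11.6, 3.4) after.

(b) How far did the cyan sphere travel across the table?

2.8

The cyan sphere moved from about (11.3, 8.5) to (8.9, 7.0), a distance of √(2.4² + 1.5²) ≈ 2.8.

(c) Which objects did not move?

the yellow torus and the blue sphere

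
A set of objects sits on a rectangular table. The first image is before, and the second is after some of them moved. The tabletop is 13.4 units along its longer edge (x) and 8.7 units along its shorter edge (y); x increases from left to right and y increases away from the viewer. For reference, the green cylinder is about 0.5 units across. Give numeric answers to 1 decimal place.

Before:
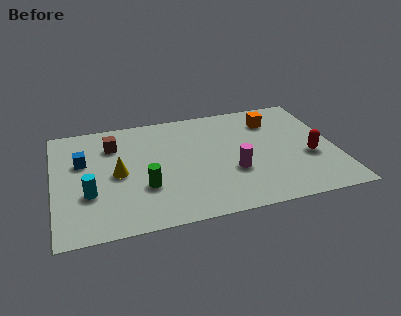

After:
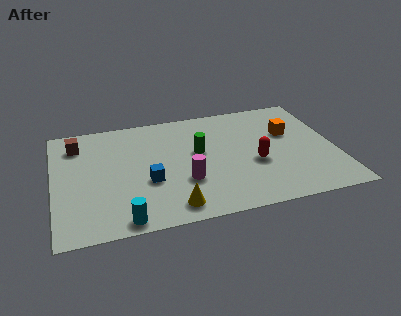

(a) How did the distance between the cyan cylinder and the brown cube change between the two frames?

+2.7

The distance was about 3.7 in the first image and 6.4 in the second, so they moved 2.7 units further apart.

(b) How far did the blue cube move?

3.7

The blue cube moved from about (1.4, 5.5) to (4.4, 3.3), a distance of √(3.0² + 2.2²) ≈ 3.7.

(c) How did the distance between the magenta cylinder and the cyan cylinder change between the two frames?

-3.1

They were about 6.8 units apart before and 3.7 after — 3.1 units closer together.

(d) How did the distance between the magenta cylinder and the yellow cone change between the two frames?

-3.7

The distance was about 5.5 in the first image and 1.8 in the second, so they moved 3.7 units closer together.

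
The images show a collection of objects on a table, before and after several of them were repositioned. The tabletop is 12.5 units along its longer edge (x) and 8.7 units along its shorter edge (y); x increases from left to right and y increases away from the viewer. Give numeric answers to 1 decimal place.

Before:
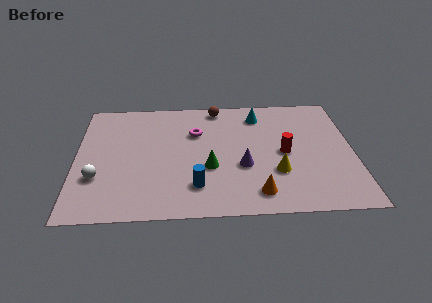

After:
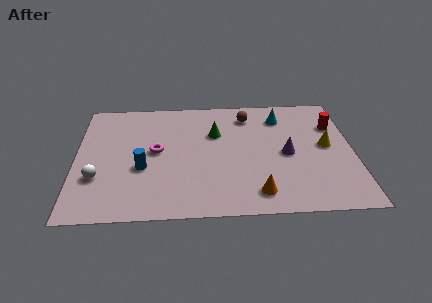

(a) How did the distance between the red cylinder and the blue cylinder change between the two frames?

+4.5

The distance was about 4.6 in the first image and 9.1 in the second, so they moved 4.5 units further apart.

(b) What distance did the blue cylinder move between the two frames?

2.8

The blue cylinder moved from about (5.4, 2.0) to (3.0, 3.4), a distance of √(2.4² + 1.4²) ≈ 2.8.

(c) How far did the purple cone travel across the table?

2.2

The purple cone was near (7.5, 3.3) before and (9.5, 4.1) after, so it travelled √(2.0² + 0.8²) ≈ 2.2 units.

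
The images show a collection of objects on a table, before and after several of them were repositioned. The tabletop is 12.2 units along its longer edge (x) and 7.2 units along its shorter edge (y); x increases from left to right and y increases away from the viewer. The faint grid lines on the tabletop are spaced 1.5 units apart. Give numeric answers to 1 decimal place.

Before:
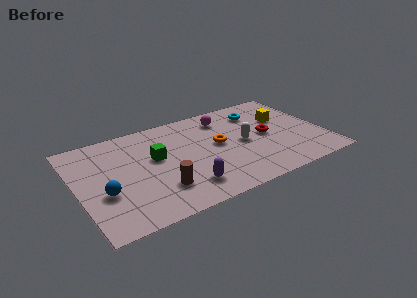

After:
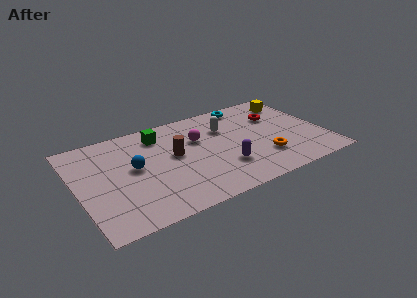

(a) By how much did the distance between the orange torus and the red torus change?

+0.7

They were about 2.4 units apart before and 3.1 after — 0.7 units further apart.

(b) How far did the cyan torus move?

0.9

The cyan torus moved from about (9.3, 5.6) to (8.8, 6.4), a distance of √(0.5² + 0.8²) ≈ 0.9.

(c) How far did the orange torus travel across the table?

2.8

The orange torus moved from about (7.0, 3.9) to (9.0, 2.0), a distance of √(2.0² + 1.9²) ≈ 2.8.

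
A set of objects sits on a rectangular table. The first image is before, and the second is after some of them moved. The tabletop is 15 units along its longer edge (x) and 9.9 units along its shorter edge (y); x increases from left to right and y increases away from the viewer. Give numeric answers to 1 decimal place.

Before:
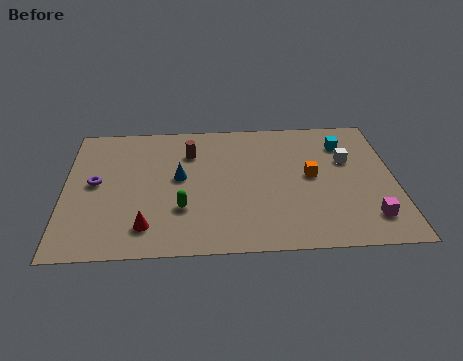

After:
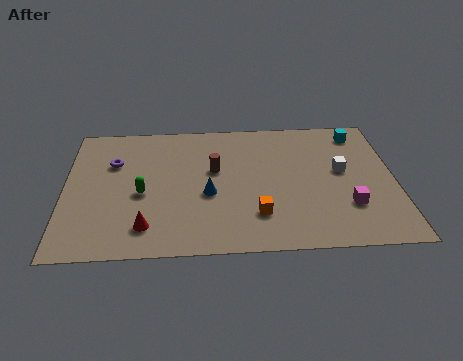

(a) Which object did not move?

the red cone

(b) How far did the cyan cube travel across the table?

1.1

The cyan cube was near (12.8, 7.6) before and (13.5, 8.4) after, so it travelled √(0.7² + 0.8²) ≈ 1.1 units.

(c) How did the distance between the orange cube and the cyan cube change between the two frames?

+4.7

Before: roughly 2.9 units apart; after: 7.6. That's 4.7 units further apart.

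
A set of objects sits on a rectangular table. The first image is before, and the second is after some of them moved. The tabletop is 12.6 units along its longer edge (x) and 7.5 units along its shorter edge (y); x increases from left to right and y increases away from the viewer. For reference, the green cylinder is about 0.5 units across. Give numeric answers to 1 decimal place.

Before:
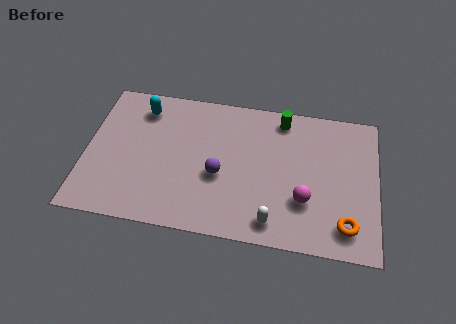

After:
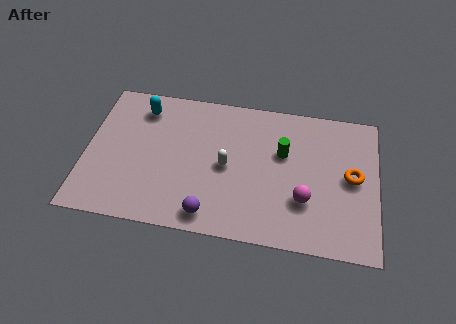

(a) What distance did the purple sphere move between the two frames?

2.1

From (5.8, 3.1) to (5.5, 1.0), the purple sphere covered √(0.3² + 2.1²) ≈ 2.1 units.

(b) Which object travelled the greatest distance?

the white capsule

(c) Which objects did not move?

the magenta sphere and the cyan capsule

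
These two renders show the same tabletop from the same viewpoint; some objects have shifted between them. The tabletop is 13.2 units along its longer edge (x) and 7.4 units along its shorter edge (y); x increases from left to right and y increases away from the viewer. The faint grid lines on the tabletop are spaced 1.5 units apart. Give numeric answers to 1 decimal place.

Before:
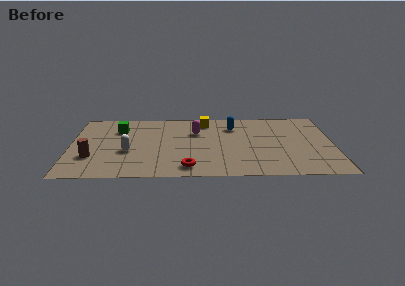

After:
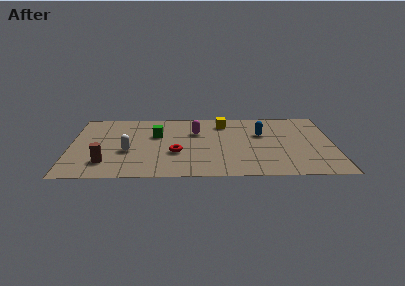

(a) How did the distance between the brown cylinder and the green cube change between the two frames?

+0.5

The distance was about 3.4 in the first image and 3.9 in the second, so they moved 0.5 units further apart.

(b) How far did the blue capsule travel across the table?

1.7

The blue capsule moved from about (8.2, 5.6) to (9.6, 4.7), a distance of √(1.4² + 0.9²) ≈ 1.7.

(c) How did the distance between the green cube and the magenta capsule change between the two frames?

-1.9

They were about 3.9 units apart before and 2.0 after — 1.9 units closer together.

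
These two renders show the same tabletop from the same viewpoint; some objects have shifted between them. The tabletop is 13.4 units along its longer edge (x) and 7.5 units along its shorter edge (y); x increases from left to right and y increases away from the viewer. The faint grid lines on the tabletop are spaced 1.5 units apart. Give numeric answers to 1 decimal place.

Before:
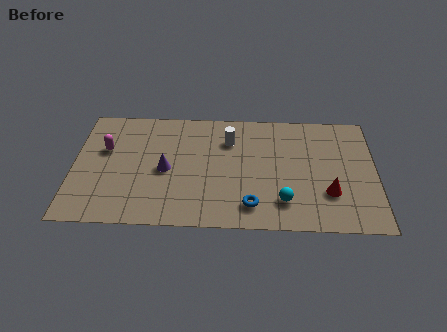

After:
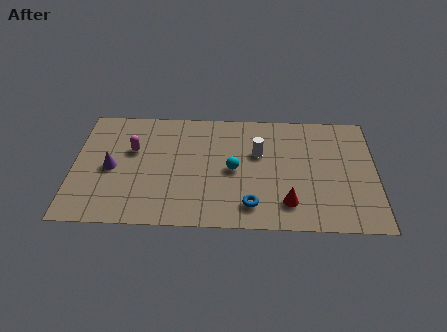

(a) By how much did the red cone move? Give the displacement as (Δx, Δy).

(-1.8, -0.7)

From the two frames, the red cone sits at roughly (11.3, 2.3) before and (9.5, 1.6) after.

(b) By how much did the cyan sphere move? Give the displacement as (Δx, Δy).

(-2.2, 1.9)

The cyan sphere started near (9.3, 1.7) and ended near (7.1, 3.6).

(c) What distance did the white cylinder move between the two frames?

1.5

The white cylinder moved from about (6.9, 5.5) to (8.2, 4.7), a distance of √(1.3² + 0.8²) ≈ 1.5.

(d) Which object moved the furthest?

the cyan sphere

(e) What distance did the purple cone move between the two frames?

2.4

The purple cone moved from about (4.1, 3.5) to (1.7, 3.5), a distance of √(2.4² + 0.0²) ≈ 2.4.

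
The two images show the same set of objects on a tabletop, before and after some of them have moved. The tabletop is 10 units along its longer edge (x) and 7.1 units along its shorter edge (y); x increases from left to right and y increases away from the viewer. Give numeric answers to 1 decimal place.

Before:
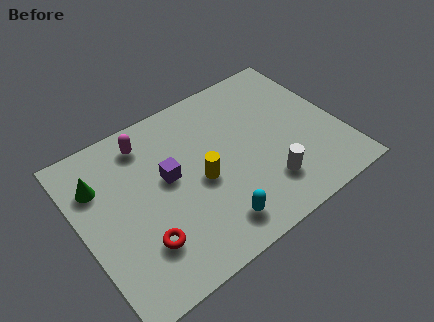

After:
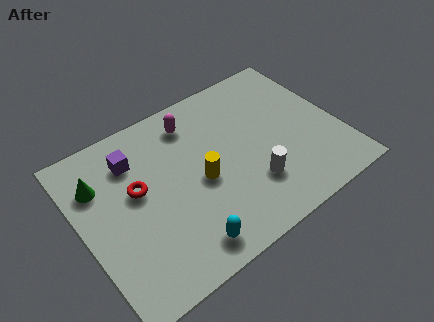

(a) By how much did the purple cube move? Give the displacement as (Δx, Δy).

(-1.1, 1.4)

The purple cube started near (3.4, 4.0) and ended near (2.3, 5.4).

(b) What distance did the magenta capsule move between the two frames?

1.8

The magenta capsule was near (2.9, 5.9) before and (4.7, 5.8) after, so it travelled √(1.8² + 0.1²) ≈ 1.8 units.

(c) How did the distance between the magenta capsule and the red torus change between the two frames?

-1.1

Before: roughly 4.1 units apart; after: 3.0. That's 1.1 units closer together.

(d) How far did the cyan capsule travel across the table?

1.2

The cyan capsule was near (4.6, 1.2) before and (3.4, 1.0) after, so it travelled √(1.2² + 0.2²) ≈ 1.2 units.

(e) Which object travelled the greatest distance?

the red torus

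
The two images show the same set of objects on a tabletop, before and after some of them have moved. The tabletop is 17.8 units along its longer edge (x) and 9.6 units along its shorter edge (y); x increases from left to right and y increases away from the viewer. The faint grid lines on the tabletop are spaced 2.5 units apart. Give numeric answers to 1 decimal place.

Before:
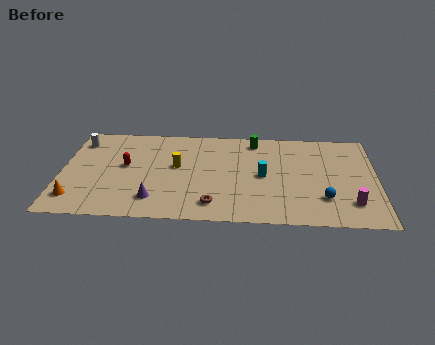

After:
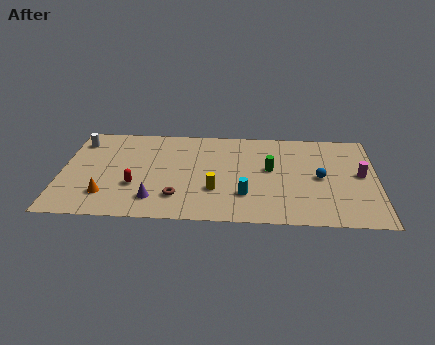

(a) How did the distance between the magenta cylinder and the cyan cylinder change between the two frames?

+1.4

Before: roughly 5.5 units apart; after: 6.9. That's 1.4 units further apart.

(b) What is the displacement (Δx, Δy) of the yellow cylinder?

(2.2, -2.3)

From the two frames, the yellow cylinder sits at roughly (6.5, 5.4) before and (8.7, 3.1) after.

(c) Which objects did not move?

the white cylinder and the purple cone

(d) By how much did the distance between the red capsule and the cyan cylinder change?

-1.6

They were about 7.8 units apart before and 6.2 after — 1.6 units closer together.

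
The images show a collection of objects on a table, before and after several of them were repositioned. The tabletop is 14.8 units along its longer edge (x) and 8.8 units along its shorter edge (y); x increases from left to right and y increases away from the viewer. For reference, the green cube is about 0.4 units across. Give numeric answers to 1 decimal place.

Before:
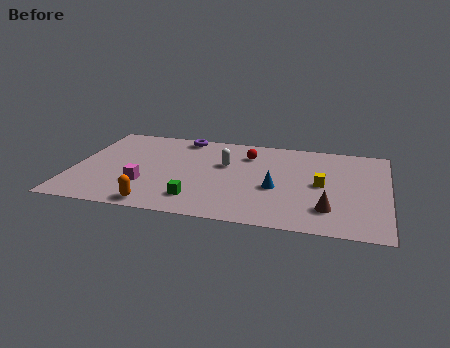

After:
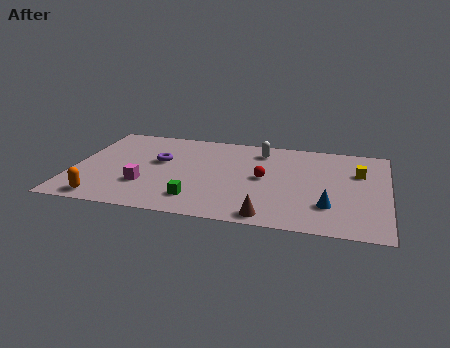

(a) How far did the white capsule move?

2.3

The white capsule moved from about (7.1, 5.5) to (8.7, 7.2), a distance of √(1.6² + 1.7²) ≈ 2.3.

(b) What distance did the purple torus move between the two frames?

2.8

The purple torus moved from about (4.9, 7.9) to (4.0, 5.2), a distance of √(0.9² + 2.7²) ≈ 2.8.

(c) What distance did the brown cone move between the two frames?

3.0

The brown cone moved from about (12.1, 2.1) to (9.4, 0.9), a distance of √(2.7² + 1.2²) ≈ 3.0.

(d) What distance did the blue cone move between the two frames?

2.8

The blue cone was near (9.6, 3.6) before and (12.1, 2.4) after, so it travelled √(2.5² + 1.2²) ≈ 2.8 units.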